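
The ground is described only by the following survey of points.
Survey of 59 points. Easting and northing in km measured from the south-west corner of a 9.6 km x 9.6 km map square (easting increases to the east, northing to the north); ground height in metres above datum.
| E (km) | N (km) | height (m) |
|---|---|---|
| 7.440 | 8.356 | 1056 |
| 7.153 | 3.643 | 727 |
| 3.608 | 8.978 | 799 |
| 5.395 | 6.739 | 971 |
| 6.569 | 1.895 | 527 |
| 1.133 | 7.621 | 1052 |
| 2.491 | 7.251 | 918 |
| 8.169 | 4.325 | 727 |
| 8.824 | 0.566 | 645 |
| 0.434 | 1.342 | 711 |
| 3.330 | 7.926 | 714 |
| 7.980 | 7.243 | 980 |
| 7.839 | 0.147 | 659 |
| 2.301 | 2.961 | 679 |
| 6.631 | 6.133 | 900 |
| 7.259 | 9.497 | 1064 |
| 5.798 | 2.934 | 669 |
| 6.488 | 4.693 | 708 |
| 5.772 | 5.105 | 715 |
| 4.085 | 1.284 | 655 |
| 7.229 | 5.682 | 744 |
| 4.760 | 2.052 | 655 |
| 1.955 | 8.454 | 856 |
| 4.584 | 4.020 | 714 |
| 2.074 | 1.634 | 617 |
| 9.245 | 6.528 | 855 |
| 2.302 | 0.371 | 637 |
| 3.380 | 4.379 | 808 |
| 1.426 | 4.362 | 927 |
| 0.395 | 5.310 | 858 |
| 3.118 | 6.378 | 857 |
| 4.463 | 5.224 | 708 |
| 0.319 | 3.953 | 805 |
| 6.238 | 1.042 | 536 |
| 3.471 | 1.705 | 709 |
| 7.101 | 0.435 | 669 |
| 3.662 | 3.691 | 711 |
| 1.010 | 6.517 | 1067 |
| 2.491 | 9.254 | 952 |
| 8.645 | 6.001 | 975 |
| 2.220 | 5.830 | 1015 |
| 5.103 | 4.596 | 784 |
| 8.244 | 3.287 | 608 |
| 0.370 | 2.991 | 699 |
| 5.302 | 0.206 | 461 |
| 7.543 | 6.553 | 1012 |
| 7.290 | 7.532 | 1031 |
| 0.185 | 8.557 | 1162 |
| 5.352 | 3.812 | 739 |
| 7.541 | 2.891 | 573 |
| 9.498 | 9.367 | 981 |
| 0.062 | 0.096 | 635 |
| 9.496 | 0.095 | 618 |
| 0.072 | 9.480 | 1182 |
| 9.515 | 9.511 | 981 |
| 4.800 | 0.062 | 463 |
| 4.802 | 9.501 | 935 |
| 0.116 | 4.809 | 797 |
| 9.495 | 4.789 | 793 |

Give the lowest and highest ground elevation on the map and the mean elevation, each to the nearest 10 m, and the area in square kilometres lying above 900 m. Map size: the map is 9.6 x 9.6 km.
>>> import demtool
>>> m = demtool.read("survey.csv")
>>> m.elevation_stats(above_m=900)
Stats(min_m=460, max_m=1190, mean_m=800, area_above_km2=29.2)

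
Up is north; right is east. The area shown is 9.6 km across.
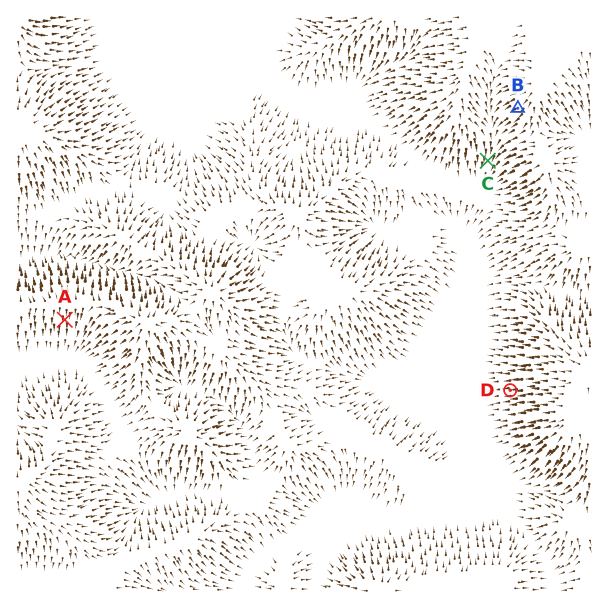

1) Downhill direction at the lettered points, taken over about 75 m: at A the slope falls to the S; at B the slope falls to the SW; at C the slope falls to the S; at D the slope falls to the W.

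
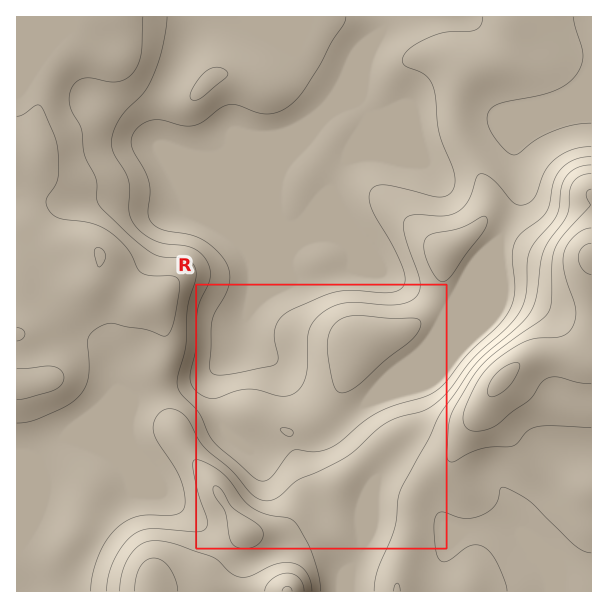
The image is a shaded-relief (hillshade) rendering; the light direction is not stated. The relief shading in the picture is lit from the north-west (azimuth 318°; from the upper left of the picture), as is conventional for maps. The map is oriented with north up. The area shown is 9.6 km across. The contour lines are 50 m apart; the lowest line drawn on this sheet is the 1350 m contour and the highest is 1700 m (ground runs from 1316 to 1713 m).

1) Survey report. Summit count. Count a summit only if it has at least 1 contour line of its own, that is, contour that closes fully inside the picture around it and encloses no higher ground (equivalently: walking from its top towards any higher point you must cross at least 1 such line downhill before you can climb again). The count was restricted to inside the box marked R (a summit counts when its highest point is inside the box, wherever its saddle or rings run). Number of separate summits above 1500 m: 1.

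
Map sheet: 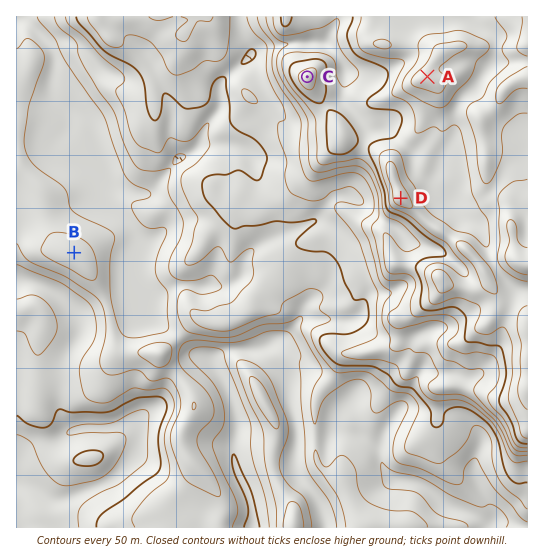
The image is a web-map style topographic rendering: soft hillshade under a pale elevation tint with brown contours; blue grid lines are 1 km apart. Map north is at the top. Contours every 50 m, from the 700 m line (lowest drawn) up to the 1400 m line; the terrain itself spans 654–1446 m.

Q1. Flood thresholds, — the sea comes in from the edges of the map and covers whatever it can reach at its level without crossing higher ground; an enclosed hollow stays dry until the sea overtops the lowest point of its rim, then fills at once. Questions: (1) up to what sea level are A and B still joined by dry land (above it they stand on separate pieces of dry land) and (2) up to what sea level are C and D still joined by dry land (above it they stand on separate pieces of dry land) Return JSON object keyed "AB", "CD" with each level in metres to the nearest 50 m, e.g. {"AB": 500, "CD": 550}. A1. {"AB": 850, "CD": 1250}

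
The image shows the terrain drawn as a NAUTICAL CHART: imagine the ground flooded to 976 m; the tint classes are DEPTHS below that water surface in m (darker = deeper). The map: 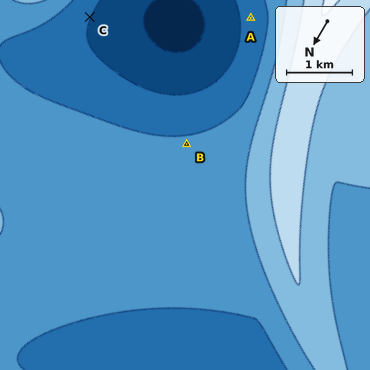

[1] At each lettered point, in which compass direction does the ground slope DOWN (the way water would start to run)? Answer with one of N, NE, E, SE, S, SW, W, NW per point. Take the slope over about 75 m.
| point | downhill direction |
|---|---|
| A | NE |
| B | SE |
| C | W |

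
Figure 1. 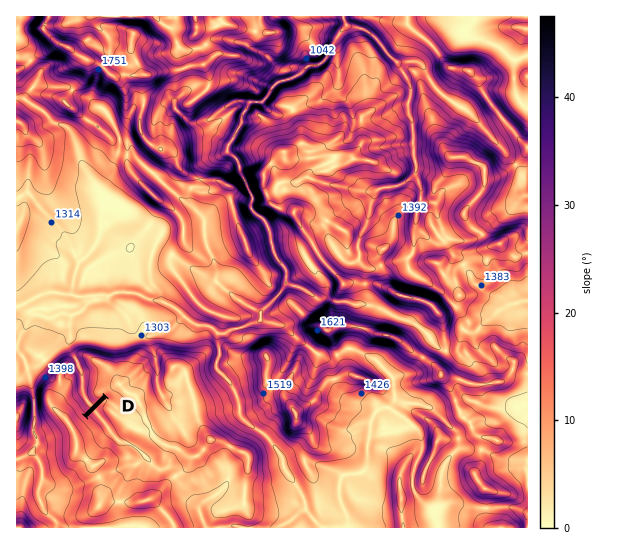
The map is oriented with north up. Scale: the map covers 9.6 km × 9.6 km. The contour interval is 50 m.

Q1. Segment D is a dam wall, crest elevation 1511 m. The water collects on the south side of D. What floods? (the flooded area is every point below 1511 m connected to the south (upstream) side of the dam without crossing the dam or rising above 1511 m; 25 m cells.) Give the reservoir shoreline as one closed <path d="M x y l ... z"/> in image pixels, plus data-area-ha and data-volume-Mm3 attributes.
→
<path d="M107 397l0 1-1 1-1 0 0 1-1 1-1 0 0 1-1 1-1 0 0 1-1 1-1 0 0 1-1 1-1 0 0 1-1 1-1 0 0 1-1 1-1 0 0 1-1 1-1 0 0 1-1 1-1 0 0 1-1 1 1 0 0 1 1 1 1 0 0 1 1 1 1 0 0 1 1 1 1 0 0 1 1 1 1 0 0 1 1 1 1 0 0 1 1 1 0 1 1 1 0 2 0 1 1 1 1 0 0 2 1 1 1 1 1 0 1 0 1 0 1 1 1 0 1 1 1 1 1 1 1 1 1 1 1 1 1 1 1 1 1 0 1 1 1 0 1 0 1 0 2 0 1 0 1 0 2 0 1 0 1 1 0 1 2 0 1 1 1 1 0 1 0 1 1 0 1 1 0 1 0 1 0 1 0 2-1 1 0 1 0 2 1 0 1 0 1 0 2 0 1 0 1 0 2 0 0 1 1 1 1 0 0 1 1 1 1 0 0 1 1 1 1 0 2 0 1 0 1 0 2 0 1 0 1 0 1-1 0-1-1-1 0-1 0-1-1-1-1 0 0-2-1-1 0-1 0-2-1 0 0-1 0-1-1-1-1-1-1-1-1-1-1-1-1-1-2 0 0-1-1-1-1 0 0-1-1-1-1 0-1 0-1-1 0-1-1 0-1-1-1 0-1-1-1-1-1-1-1 0-1 0-1 0-1-1 0-1-1 0-1 0-1-1-1-1-1 0-1 0-1 0-1-1-1 0-1-1-1-1-1-1 0-2-1 0-1-1 0-1 0-1-1-1 0-1-1-1 0-2-1 0-1-1 0-1-1 0-1-1 0-1 0-1-1-1-1 0 0-1-1-1-1 0 0-1 0-1-1-1-1-1 0-1 0-1 0-2 1 0 1-1 0-1 1 0 1-1 1 0 1-1 0-1 0-1-1-1-1-1-1-1-1-1z" data-area-ha="43" data-volume-Mm3="6.20"/>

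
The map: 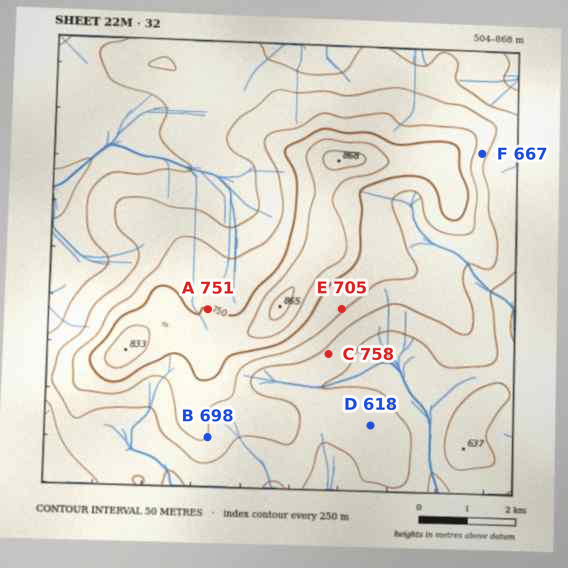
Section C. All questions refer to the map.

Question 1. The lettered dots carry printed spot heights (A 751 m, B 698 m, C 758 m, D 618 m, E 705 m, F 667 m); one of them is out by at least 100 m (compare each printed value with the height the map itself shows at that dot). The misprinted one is C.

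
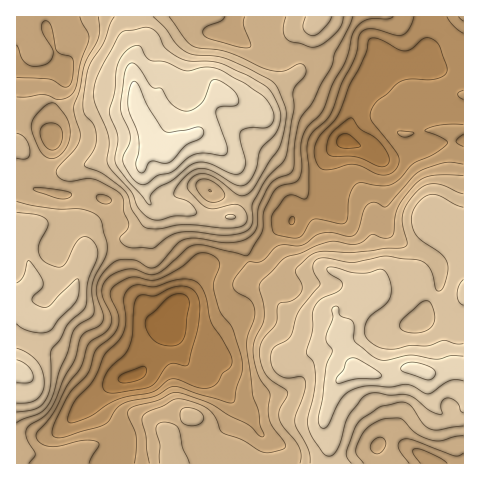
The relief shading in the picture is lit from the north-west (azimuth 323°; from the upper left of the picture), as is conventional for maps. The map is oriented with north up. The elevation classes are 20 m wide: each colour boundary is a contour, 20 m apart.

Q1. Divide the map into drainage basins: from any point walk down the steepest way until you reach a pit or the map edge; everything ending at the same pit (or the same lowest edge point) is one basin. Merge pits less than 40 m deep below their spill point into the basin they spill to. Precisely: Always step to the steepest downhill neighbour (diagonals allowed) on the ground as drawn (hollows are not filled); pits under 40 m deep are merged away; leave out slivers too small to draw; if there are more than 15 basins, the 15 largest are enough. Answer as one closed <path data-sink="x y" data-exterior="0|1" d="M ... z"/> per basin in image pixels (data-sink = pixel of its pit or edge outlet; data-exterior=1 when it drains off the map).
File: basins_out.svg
<path data-sink="168 327" data-exterior="0" d="M314 16l-187 1 0 15 7 14-1 30 2 22 3 13 12 25 0 9-8 15-1 8 6 29 6 10 0 4-9 17-10 10-29 1-13 7-5 8-3-31-11-4-35 6-10 7-4 9-8 0 1 223 315 0-2-20-6-16 1-14 12-31 5-5 16-8 18 5 12 0 16-7 16 2 8 5 1 20 3 9 8 9 13 1 11-7 0-158-20-15-4 10-23 32-60 14-1-5-10-9-25-8-9 4-21 2-14 13 0 8-5-7-10-5-9-9-15-52-5-6 8-23-2-20-6-11-16-16-20-13 12-27 11-12 2-1 12 8 18 7 20-20 22-13 9-12 8-25z"/><path data-sink="346 141" data-exterior="0" d="M463 16l-148 0-5 26-7 21-10 13-21 12-20 20-18-7-12-8-11 10-14 30 20 13 16 16 6 11 2 20-8 23 5 6 15 52 9 9 10 5 5 7 0-8 14-13 21-2 9-4 25 8 10 9 1 5 60-14 23-32 4-10 20 14z"/><path data-sink="52 137" data-exterior="0" d="M126 16l-110 1 1 223 7 1 4-9 10-7 29-6 11 1 6 3 3 31 5-8 13-7 29-1 10-10 7-13 2-8-6-10-6-29 1-8 8-15 0-9-12-25-3-13-2-22 1-30-7-14z"/><path data-sink="434 463" data-exterior="1" d="M416 368l-12 0-16 7-12 0-18-5-16 8-5 5-13 36 0 9 6 16 0 11 3 9 131-1 0-54-11 5-13-1-8-9-3-9-1-20z"/>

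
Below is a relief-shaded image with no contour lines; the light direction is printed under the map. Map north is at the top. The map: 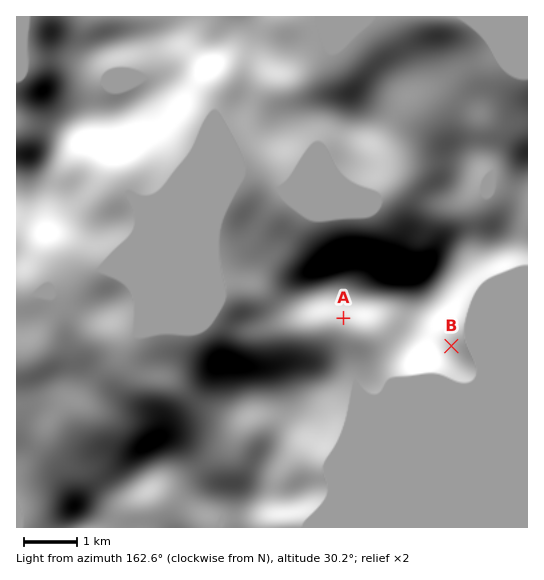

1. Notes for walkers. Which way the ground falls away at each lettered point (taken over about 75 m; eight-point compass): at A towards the SW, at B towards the E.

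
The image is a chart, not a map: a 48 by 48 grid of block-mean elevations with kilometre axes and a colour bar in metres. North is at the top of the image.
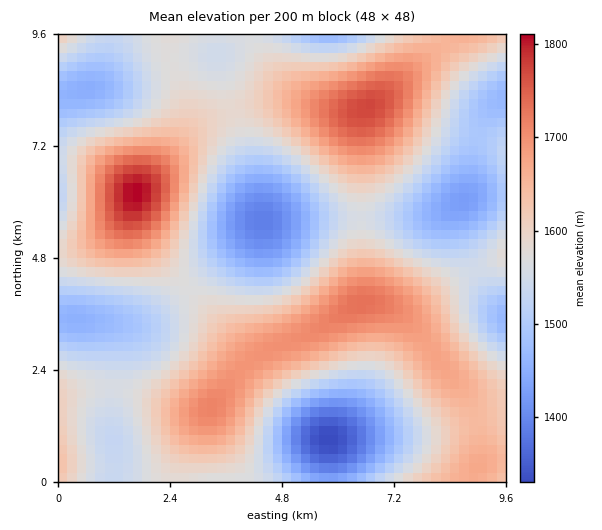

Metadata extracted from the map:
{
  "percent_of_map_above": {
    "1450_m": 93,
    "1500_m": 80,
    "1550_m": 64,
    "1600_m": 40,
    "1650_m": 24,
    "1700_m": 9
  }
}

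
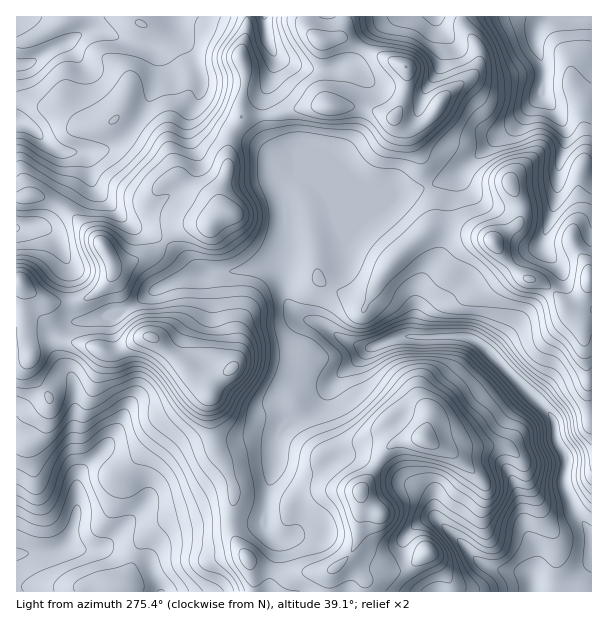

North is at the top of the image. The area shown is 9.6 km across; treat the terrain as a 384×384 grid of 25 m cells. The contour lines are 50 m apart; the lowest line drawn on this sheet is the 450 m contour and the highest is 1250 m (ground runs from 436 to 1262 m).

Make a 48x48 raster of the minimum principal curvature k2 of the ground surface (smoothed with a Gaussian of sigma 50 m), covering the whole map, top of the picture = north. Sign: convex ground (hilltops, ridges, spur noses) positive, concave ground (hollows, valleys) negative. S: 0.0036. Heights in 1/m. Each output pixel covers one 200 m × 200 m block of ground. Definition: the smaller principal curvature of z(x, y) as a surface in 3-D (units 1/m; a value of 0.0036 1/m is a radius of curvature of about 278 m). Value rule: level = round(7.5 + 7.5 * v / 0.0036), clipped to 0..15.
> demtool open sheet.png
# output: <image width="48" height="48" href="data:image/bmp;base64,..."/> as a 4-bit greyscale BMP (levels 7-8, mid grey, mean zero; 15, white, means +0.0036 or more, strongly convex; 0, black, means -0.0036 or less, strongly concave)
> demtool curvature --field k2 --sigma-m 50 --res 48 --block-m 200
<image width="48" height="48" href="data:image/bmp;base64,Qk32BAAAAAAAAHYAAAAoAAAAMAAAADAAAAABAAQAAAAAAIAEAAATCwAAEwsAABAAAAAAAAAAAAAAABEREQAiIiIAMzMzAERERABVVVUAZmZmAHd3dwCIiIgAmZmZAKqqqgC7u7sAzMzMAN3d3QDu7u4A////AHd3iHiJhVZmZVd2h3d2iYdVVoeId1aIeHd3iIh4dGd4ZXhmd3iXZ3d3ZWZkRVZ2Z2Zmd3ZnZWeJZplmd3eHd3dXl2QCVWZ3ZmVEVUVndmd3Z4llZlVmd2VJyVBIhmZ4dXd2V3Znd2Z3d2ZFZmZVdlMWhAOIdVd4dXeHRohmd3d2d2ZXh3ZWdociMEeHZVd3ZGd3RHd2Z3d3d3dXh3ZXh7llJId2ZFd2NGiHVHeHZnd3eIhWh3ZnhndWRoZ4c1d0JniHRHiIdnd3Z4hVd3douFRWVWaKcXdhOHiHRImIdmd3d3hlZ3Znh1RVRGeJQodgSXd3VFh3Zmd4h3dmZ3ZUVVVVVndlFplwN4h2V0VmZ3d4h4dmZ4h2ZoZXh4h1V4hQJYd3R2Rmd3d3dnd2Zoh3dndpl3iGeHUgZmZ3R3VGiHZVVWd2Zmd3eHZod3h2aKgBineIR3dFiGVmZVV3dmZlZ4dWeHdnZ5UDZ2eZRohTZkaKqGRneHZ2Rnd3mYZndlAWZmV4Rnd0VViIlmVGd3ZnZWeIeGVnhQFoh4VWVWZmRXh3dodFd3ZGdmeIdmeIYBdmeZhlRWeGRniHeKlUZ3djRniJh3h2AHhlZolkRomFVmd3d6lkZ4iXQ2iIh4lgB4hliHdWZ5hGiGZ3d3h0Z4hzEAJDNEMAZ4dleXdmZWZIqoZmZndlZ3UCVjAAAAAmZmZ3eHdmVEQ1iHdmZ3ZmZTJYqXdWd3ZndlaIiGZ3Z1VBRmd3d3iGVWZ3mHhliIh3dlV4dnd3Z3d1I1Z3d4h1V4d3d4dmd3h3ZVRYVadlVWeHUzRWd3d1Z4h2d3dmeHd2Z6dUSbhVQ0eXZ2VVREVmZ4h2Z3dmeHdVZ5ljWnVWRFaGeIdkRFVnd3h3Z4h2Z3ZWZVU0V1VlNZl1d3VGh2Znd3d3Znh3ZmVphURHdlZlV6plVmZpl3ZWd3d3dmd3dmZ7hWM5hTRVZXdDV3d5h4hVd3d3d2Z4h2ZnV5UYhmVWZmUmh3d4iKlVd3d3d3Znh3dlRocViJh3d2NYh2d3iIdVd4d3d3dmd3dUVnc0Z4mHdkV4iHZnhlVWd3d3d3d2Z3ZWmHdEZnd2dld3iIhmZ2VXd3d3d2ZnZmZXqXdDdod2Zmdnd4l1aZVXd3d3ZmZnh2RGmYdCiYdTNFVWd4hleHVXd3d3ZmZlZ3cyZ3hxeYQldmZVZ4dXdlVmZlVWZniYVGh0M2iCVzJoiIh1V3ZWd2dmVERVVoh3dVZVVEdyVkd3d3iHVnZFd5hndniHVYp1eGZoVEZDdneId3eIZndkZ4dXd3mXZmdzeXVphTU2d3d4h3d4dnd1V3ZWd4iGZmZjSXZnh1NYeHZ4h3d4dnd1VmdVd4dmdlVlBneHd3NIh0V4hmd4hnd0VnhUZURWZWi5M2eIZ4RHd1M2ZYh4dnd0aahTRFZVZnioRWV4ZmNoiIhTR4dlVmdlV5gyZ5l3ZWdlRlZ4ZlN4iHd3VERXd3d2VWcTeIh5ZERVZWeHVmR3eGd4h2eIiHZ3ZmcFmGZndVZWZYZVVmVVVQ=="/>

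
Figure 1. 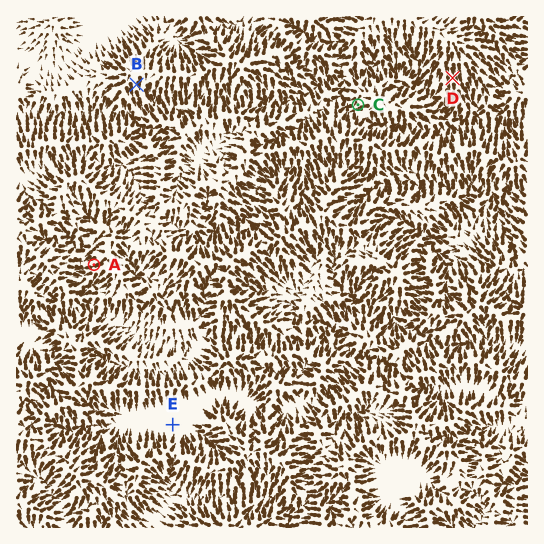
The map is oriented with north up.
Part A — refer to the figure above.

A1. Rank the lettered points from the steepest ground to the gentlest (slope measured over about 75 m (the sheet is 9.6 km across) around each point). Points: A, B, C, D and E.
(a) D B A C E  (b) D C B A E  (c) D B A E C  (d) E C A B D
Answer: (a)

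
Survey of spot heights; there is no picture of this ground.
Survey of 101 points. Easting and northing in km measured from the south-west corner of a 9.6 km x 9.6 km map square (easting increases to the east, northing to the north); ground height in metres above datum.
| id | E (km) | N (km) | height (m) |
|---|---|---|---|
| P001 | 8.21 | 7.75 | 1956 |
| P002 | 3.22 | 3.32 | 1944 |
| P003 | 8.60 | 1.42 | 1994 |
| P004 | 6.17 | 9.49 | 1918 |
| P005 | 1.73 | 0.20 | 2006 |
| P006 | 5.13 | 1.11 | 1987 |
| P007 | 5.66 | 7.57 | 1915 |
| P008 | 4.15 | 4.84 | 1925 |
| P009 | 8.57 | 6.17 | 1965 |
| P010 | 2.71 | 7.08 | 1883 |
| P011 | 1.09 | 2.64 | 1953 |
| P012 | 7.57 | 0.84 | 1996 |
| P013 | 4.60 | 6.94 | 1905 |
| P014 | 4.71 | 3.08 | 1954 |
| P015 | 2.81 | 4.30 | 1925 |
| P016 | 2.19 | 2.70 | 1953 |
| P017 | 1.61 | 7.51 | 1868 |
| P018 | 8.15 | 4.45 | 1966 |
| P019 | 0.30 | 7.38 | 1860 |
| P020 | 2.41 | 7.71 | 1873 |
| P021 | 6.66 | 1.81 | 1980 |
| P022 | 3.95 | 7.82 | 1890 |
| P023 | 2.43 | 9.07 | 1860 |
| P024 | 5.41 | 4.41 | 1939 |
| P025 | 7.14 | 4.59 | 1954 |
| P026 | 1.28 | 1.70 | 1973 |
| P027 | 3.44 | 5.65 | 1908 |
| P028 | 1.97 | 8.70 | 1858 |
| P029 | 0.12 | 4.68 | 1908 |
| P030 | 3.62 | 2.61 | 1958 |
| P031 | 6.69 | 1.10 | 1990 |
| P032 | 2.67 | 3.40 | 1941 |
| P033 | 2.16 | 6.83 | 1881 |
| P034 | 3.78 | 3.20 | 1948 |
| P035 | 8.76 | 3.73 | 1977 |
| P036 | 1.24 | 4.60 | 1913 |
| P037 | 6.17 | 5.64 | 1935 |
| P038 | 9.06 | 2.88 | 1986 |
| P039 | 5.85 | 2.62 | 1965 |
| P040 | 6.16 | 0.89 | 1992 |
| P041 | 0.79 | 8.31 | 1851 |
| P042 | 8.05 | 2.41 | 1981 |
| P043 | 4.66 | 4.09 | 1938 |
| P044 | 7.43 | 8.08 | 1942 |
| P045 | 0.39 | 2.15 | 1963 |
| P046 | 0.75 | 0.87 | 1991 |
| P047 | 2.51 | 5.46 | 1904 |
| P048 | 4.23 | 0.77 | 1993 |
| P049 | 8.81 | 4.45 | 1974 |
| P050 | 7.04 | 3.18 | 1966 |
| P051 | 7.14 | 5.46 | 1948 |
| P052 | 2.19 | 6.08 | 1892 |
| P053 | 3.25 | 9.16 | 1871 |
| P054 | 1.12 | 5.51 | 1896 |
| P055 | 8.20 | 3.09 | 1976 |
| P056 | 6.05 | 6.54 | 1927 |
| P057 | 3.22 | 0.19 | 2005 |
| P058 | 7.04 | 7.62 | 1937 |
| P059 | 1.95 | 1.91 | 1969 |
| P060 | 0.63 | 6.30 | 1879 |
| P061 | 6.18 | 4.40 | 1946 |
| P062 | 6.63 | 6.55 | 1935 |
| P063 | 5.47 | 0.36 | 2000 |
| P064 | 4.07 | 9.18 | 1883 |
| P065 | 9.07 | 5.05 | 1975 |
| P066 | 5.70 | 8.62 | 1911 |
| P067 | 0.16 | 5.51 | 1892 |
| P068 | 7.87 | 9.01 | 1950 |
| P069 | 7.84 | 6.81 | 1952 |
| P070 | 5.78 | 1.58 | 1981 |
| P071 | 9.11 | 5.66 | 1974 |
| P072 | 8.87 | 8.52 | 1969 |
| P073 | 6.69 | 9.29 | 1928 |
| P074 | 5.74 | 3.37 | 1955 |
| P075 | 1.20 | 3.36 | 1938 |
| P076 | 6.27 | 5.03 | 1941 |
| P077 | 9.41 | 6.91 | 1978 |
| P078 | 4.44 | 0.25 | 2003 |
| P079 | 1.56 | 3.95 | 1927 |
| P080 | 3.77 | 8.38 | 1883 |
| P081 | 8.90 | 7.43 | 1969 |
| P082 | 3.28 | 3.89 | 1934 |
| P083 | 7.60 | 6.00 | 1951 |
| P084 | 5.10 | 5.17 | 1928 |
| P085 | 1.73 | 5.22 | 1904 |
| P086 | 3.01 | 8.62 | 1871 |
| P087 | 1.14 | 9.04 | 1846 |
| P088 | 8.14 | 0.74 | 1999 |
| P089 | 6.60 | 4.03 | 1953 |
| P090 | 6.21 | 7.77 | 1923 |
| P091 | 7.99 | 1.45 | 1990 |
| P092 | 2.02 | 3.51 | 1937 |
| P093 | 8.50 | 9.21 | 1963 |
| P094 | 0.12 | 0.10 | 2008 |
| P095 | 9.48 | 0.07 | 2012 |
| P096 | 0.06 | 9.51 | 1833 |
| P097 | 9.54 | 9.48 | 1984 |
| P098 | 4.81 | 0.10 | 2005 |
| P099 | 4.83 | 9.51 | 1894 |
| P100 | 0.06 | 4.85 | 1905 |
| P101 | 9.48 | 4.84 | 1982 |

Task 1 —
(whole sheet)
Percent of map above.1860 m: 96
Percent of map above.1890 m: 85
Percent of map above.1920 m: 69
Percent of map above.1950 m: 48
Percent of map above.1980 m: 20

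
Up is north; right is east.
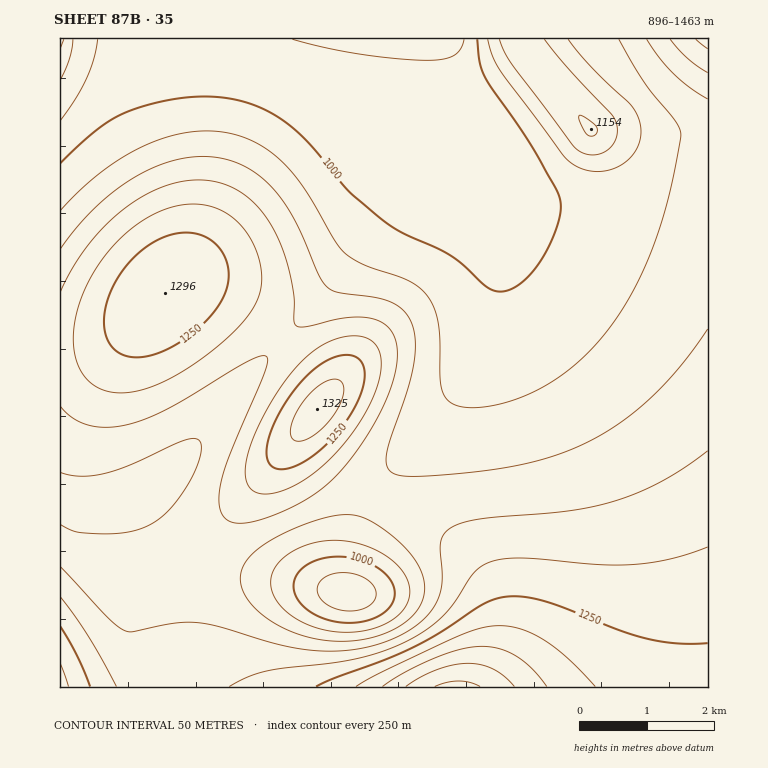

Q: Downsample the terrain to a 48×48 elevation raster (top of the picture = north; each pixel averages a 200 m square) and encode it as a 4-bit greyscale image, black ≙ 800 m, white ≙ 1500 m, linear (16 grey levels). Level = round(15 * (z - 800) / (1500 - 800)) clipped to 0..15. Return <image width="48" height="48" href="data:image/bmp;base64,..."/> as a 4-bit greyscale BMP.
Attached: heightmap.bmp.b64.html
<image width="48" height="48" href="data:image/bmp;base64,Qk32BAAAAAAAAHYAAAAoAAAAMAAAADAAAAABAAQAAAAAAIAEAAATCwAAEwsAABAAAAAAAAAAAAAAABEREQAiIiIAMzMzAERERABVVVUAZmZmAHd3dwCIiIgAmZmZAKqqqgC7u7sAzMzMAN3d3QDu7u4A////ALqZiIiIiImZmZqqu8zd7u7dzLu7qqqqqqqZiIiIiIiImZmZqrvM3d3czLu6qqqqqqmYiIiIiIiIiIiIiZq7zMzMu7uqqqqqqqmIiIiIiIiHd3Zmd4iau7u7u7qqqqqqqpmId3iIiHd3ZlVVVWeJmqu7uqqqqqmZmZiHd3d3d3d2ZURDRFZ4maqqqqqqmZmZmYh3d3d3d3dmVEMzM0VniZqqqqmZmZmZmYd3d3d3d3ZlVEMzM0VniJmZmZmZmZmZmXd3d3d3d3ZmVEMzRFVniJmZmZmZmZmZmXd3d3d3d3dmVVRERVZ3iIiZmZmIiImZmXd3d3d3d3d2ZlVVVmZ3iIiIiIiIiIiIiWZmZmd3d3d3dmZmZmd3eIiIiIiIiIiIiGZmZmZ3d4iHd3ZmZ3d3d3iIiIiIiIiIiGZmZmZnd4iIiHd3d3d3d3d3d3d3iIiIiGZmZmZnd4iZmId3d3d3d3d3d3d3d3iIiGZmZmZmd4iZmYh3d2ZmZ3d3d3d3d3d4iHd3dmZmd4iaqpmHd2ZmZmZmZ3d3d3d3eHd3d3ZmZ3iaqqmYd2ZmZmZmZmZ3d3d3d3d3d3d2Z3iaq7qZh2ZmZmZmZmZmd3d3d3eIh3d3d3eJq7uph3ZmZmZmZmZmZnd3d4iIiIh3d3eJq7u6mHZmVVVVZmZmZmd3d4iIiIiId3eImru6mHZmVVVVVWZmZmZ3d4iZmZmIh3d4mau6qYdmVVVVVVVmZmZnd4mZmZmZiId4iZqqqYdmVVVVVVVWZmZmd4mZqqqZmIiIiJmqmYdmVVVVVVVVZmZmZ4maqqqpmYiIiIiZmIdmVVVVVVVVVmZmZomaqqqqqZiIiIiIiHdmVVVVVVVVVWZmZomaqqqqqpmIh3d3d3dmVVREVVVVVWZmZomaqru6qpmYh3d3d2ZlVURERVVVVVZmZoiZqqu6qqmYh3dmZmZVVURERFVVVVZmZniZqqq6qqmYh3ZmZlVVVEREREVVVVVmZniJmqqqqqmYh3ZlVVVVREREREVVVVVmZneImaqqqpmYd2ZVVVVERERERERVVVVWZmd4iZqqqZmId2ZVVURERERERERVVVVWZmZ3iJmZmZiHdmVVVERERERERERFVVVVZlZneIiZmYiHdmVURERERERERERFVVVVZlVmd4iIiIh3ZlVURERERERERERVVVVVZlVWZ3d3h3d2ZVVEREREREREREVVVVVVZkVVZmd3d3ZmVVRERERERERERFVWZVVVVkRVVWZmZmZlVURERERERERERFZnZlVVVkRFVVVmZmVVVERERERERERERVZ3dmVVVkRERVVVVVVVREREREREREREVWd4dmVVVjREREVVVVVEREREREM0REREVnd3dlVVZjNEREREREREREREQzM0RERFZnd3ZVVWZiNEREREREREREREMzM0RERVZ3d2VVVmZyM0REREREREREQzMzMzNERWd3dlVVZndyM0RERERERERDMzMzMzM0Vnd3ZlVVZniCI0RERERERDMzMzMzMzM0Vnd2ZVVWZ3iQ=="/>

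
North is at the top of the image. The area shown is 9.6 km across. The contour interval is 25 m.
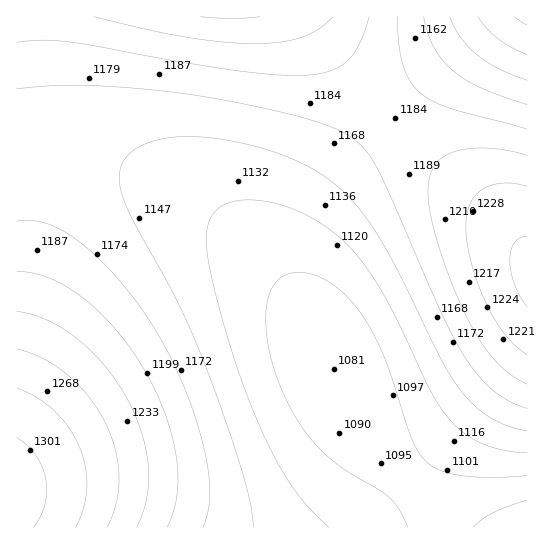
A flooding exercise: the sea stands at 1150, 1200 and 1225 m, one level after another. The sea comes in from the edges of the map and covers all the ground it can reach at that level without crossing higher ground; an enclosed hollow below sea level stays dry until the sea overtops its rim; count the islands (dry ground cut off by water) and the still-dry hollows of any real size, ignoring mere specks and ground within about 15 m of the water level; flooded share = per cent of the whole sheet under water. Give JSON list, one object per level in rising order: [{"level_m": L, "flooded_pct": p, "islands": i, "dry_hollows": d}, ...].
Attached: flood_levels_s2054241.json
[{"level_m": 1150, "flooded_pct": 38, "islands": 0, "dry_hollows": 0}, {"level_m": 1200, "flooded_pct": 75, "islands": 0, "dry_hollows": 0}, {"level_m": 1225, "flooded_pct": 87, "islands": 0, "dry_hollows": 0}]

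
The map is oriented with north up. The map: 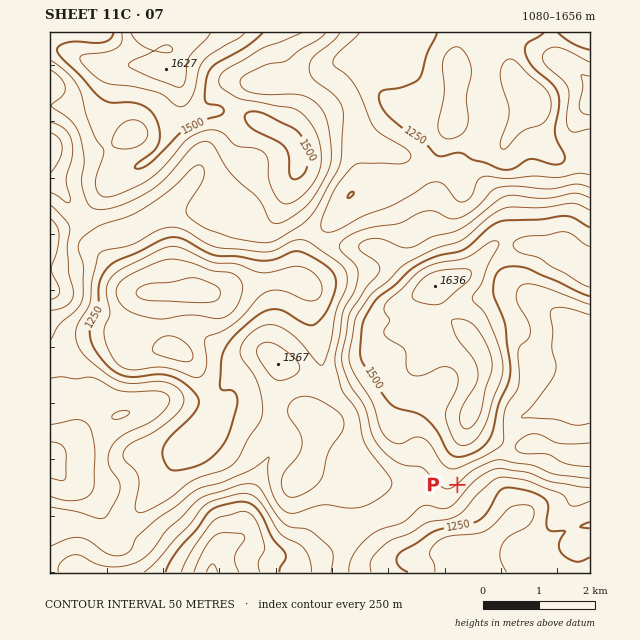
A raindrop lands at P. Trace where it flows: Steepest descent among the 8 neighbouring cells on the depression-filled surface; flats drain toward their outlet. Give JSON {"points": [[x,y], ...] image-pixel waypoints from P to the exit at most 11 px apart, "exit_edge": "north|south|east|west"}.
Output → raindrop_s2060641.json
{"points": [[457, 485], [469, 496], [480, 507], [491, 519], [502, 528], [493, 540], [481, 550], [473, 558], [473, 569], [474, 572]], "exit_edge": "south"}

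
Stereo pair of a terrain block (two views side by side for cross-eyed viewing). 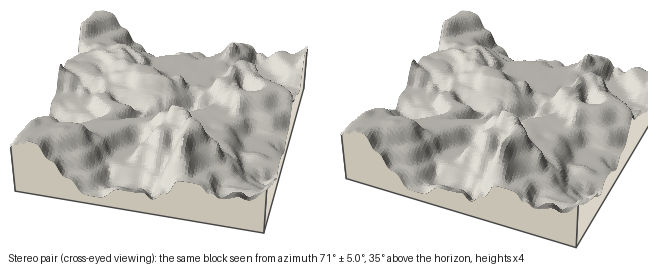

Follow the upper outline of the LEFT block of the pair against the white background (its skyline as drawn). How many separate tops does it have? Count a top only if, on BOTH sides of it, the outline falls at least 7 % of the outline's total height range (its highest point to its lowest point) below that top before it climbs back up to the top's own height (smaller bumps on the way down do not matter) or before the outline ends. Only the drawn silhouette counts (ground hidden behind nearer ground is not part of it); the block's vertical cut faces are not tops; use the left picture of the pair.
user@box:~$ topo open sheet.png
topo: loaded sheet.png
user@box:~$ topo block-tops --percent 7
2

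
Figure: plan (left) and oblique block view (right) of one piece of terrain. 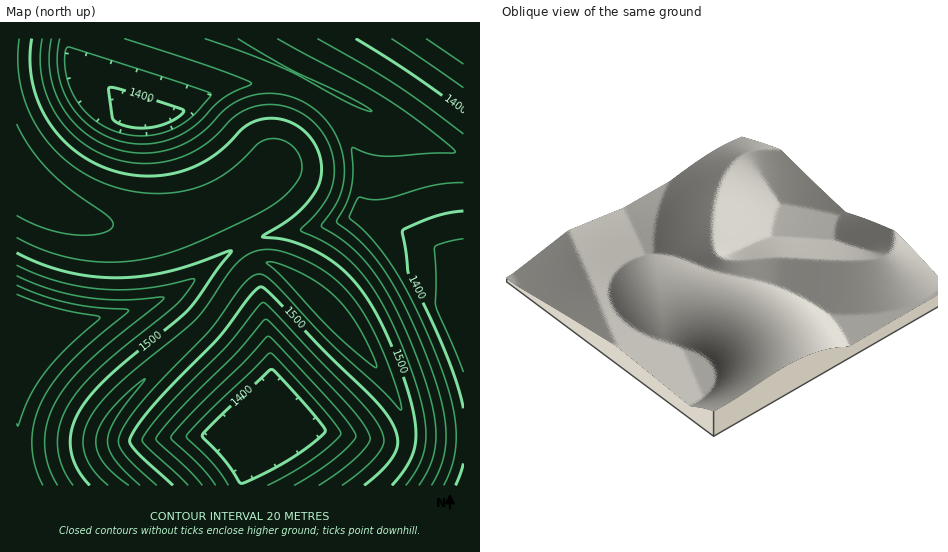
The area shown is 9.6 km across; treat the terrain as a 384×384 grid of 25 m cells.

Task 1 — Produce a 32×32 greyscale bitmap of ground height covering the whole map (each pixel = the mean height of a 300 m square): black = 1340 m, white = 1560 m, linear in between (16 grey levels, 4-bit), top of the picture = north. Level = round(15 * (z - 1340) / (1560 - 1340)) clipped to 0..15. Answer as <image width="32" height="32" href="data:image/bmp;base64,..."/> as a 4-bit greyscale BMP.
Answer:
<image width="32" height="32" href="data:image/bmp;base64,Qk12AgAAAAAAAHYAAAAoAAAAIAAAACAAAAABAAQAAAAAAAACAAATCwAAEwsAABAAAAAAAAAAAAAAABEREQAiIiIAMzMzAERERABVVVUAZmZmAHd3dwCIiIgAmZmZAKqqqgC7u7sAzMzMAN3d3QDu7u4A////AGeJrN7cupdlRFZ3iavLmGRnir3ty6mGVDNFVniau6h1Z5rN7LqXZUMzM0Vniau5dWeazeyphlRDMzM0VnmruXVnmr3tupdlQzMzNFaJrLl1Z4m83suodlQzNEVomry5dVZ5q83cuodlRERWeavMqGVVeJq83cuodlRFZ5q826hkVWeJq83cuodlVnmrzduXU1VWeJq83cuodmeave3KhkNVVWeJq83cuod4q97tuXZCVVVWZ4mrzcuYir3v3Kl1MlVVZmd4mrzbqave/tuYZCJmeIiZmIms3Lq87+3Kh1MiiJqqqqqqq83Lzu7cuXZDIpq7vMzLu7q83e7cy5hlQyK8zN3d3MzLu83cy6mHVEMizd3d3d3dzMu7u6qYdlRDM97u7u7d3d3MzLqph2VURDPu7u7t3d3d3czLuYZVVVRE7u7t3d3d3d3dzLqXZVVVVe7u3czMzMzd3dzLqGZmZlXu7cy7qru8zN3dy6hmZmZm7ty6qZmZq7zN3cuod3d3d+3LqYd3eJmrzMzLl3d3d3bcuodlRFZ4mrzLuod4iHdl3Kl1REREV4mruqmIiId2VcuXVERERFV4mZmIiIh2ZUTKlkRERVVWZ3eIiIh3ZVRDyoZFVVVmZnd3iIh3ZlRDMsqGVVZmZ3d4iIh3ZlVEMiHKhmZmd3eIiIh3ZlVEMyIR"/>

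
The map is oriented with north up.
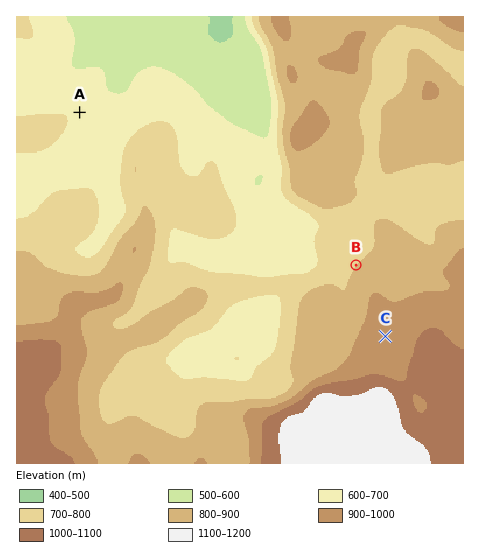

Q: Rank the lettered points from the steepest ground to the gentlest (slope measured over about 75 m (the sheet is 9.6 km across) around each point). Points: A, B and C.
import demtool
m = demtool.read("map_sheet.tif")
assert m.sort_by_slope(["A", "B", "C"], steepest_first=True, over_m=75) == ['B', 'A', 'C']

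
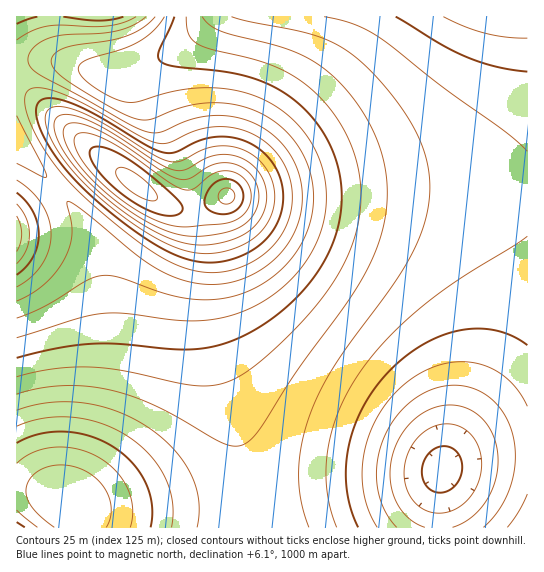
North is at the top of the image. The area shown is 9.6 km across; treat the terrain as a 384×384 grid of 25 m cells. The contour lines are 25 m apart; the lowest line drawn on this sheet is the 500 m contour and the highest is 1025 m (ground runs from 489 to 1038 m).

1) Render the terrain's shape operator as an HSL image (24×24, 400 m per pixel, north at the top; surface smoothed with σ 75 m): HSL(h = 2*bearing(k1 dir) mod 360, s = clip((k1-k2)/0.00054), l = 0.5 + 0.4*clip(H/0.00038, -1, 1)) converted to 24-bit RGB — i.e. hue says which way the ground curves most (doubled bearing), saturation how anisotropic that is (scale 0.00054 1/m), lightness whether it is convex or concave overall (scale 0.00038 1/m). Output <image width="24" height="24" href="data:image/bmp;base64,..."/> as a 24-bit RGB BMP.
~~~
<image width="24" height="24" href="data:image/bmp;base64,Qk32BgAAAAAAADYAAAAoAAAAGAAAABgAAAABABgAAAAAAMAGAAATCwAAEwsAAAAAAAAAAAAAiE0neTg/c01Zc1xgeGtlgHppiYZrj45ukZFwkJJzjpF1jI93iY53h492g5B0fJFwbpBrZYpyXoGAW2Z8bmB+h2Z9j2tykXNweVpIclNRb1xccWpkd3hofIFqgYpshpBuiZJxipJzi5F1ipB3io93io92ipFzh5JvfZBqaYVkXHVrVmJsYVxte2Zqi3NqkX5udmBdcWFjb2lobnNrb3xsc4VseIxtfZBvgpJyhZF0h5B2iY93i453jY92kZF0kpJwj5BrfoJnYWxhVF1jWWBkcXNliIZpkY1teWhxdWt1bnF1bnt3boJ1bolycY5vd5FxfZFzgZB1hY93iI14i414jox3kIp1kodxkH9shXJocWRqWFppV2lsYHlldIlnhJBtfm2Ac29/b3aAb4KEcIiBcIx8co93c5BzepB1f453g414hox5iot5jIh4joR2kH1zkXNui2pygGR+YFx5Wm97YIN3Z4xrdZBtfXCHcnGHcXqIcYSKcoyKc46EdY5+do55eY13fox4got4hYp5iYl5ioV5i4B4jXh1j3F3jm2AhWeKaWKHYHKHY4uKaY97bpBzfHSKc3SLc3yMc4SNdIuNdo2IeIyBeIt7e4t4f4p4gop4hIl4h4h5iIR5iH95inh5jHV/jnCJhGyOb2iOZnOOaIeObI+HcY59fHiJdnqLdX+NdYONd4eMeYmIe4iBfId6gIh4gol3g4l2g4h2hId4hoZ5hYB7hnp8iXiDinSLgXCNc26ObXWOboOOcI6NdIyEe4CFeIGJdoGLdoGLeYKJfIOFfYN+g4V6hoh2h4p0hYpzgolzgId1gIV4gYJ8gn1+hXqFg3eIfnSLdXKMcXeNcoCMdIiLdoqHdYh4dImHdISKdn+JeXuGf3uDg3p7h352ioRyjItvh41ugIxve4lyeYZ1eYN6fYGBfXuDfXmGe3aIdnWKdXmKdX+KdoSJeIiIZJRqao+Fb4aMc3qJeXaGhXaFiHN6jHJukH1ok45miJNne5Fqco1tcYl0dYZ9eISDeX6EeXmFeHeHd3iId3qId36IeIKHeoWGTqpxXJqUZ4GQbXKLe3CJim2Ij2Nwll9VnX9TnJ9ag5xgcphkaJNrbI55cYqCdIaHdn+Gd3uGd3mGeHqHeHuHeX6GeoCGe4KFPMm6TIuoXXCXaGaPgmSMkEtplzIxpWw2qbFOiahge6NhZKFgY5x2Z5SGbI6NcISKc36IdXuGd3qGeHqGeXyFen2Fe3+EfIGEQG7ZQVCyV1WbfVSPiShTiA0VrWspfcdhe7iWn515gq1oYLB2YKaTY5mbaIeSbX6NcXqJdHmHdnmGeHqFeXuFe32Ee3+EfICDmDjUckCthz6VewpDeAAayJ85jvDAjfH3dlDl1miSgdF/Z8O4X5qvYIGhZXiWa3WPb3SLc3aIdneGeHmFenuEe3yEfH6DfX+DtjqPni2ObQBBfQA3bN28x//zzP/6Rnb/bwL/7NT31tz1b3fOX2K0Xl+kZGSYamqQcG+LdHOId3aGeXiFenqEe3yEfH2DfX6DmzNccABHigBeh/Phyv/0zP/waMz4ZQSrUzyzot2P4YuSx2jGlV6xgF6ieGSXdmqQd2+LeHOIeXaGeniFe3qEe3uEfH2DfX6DgA5XkQCCg/Dpx//rxP/sfPPfhwh+eiR0YqJtncBmwYxltl98qV6ZmWGdiGaUgGyOfXCKe3SHe3eGe3mFe3qFfHuEfHyEfX2EeRKNXMHqzP/syv/tbuaweAY8bRNFYoRgaqRgmKxfrI1fp2Ben2B6l2WJkGqPh26MgXOIfnaHfHiGe3mFe3qFfHuFfHyFfXyFMqHdlv/Zlv+8rNY3bgEQbxQwfmtfZpNodZpjkZ1inYpimm9jlmZukWp8jW6EiXKIg3WHf3iGfHmFenqGenuGe3uHfHuHfXyGP/SfOPg5s6YVbhcFdSUke35dZYxnaJBmd5FpipFqkodrkXZrkG1vjW95inKAh3aFg3mFfnqFe3qGenyHenyIenuIe3qIfXuIUcUql5EdeUMZe1YyeIRJYo5NWZJSXZFdbI1pfopyiYR1i3h1jHR6i3V/ineDh3mGg3uFfXyFe36Gen6IeX6JeXyJeXmKfHmKj4tEgVw7glk6jHk1gZcsWZ4pOZ8yRJtVXJNwcIp9fYWFiHyIjHqLjnmNjXqNiXuLhH2Ifn2HfICHeoCJeH+KeHyKd3iLeniLhl5eiEpflTpAqm0yqL8pSskcGcA1KK9pRKGGYJWTc4SPe3mPhXmTi3mVjXqUjHuSiH6Ogn+KfYCJe4GJeICKdnyKdniKeXaL"/>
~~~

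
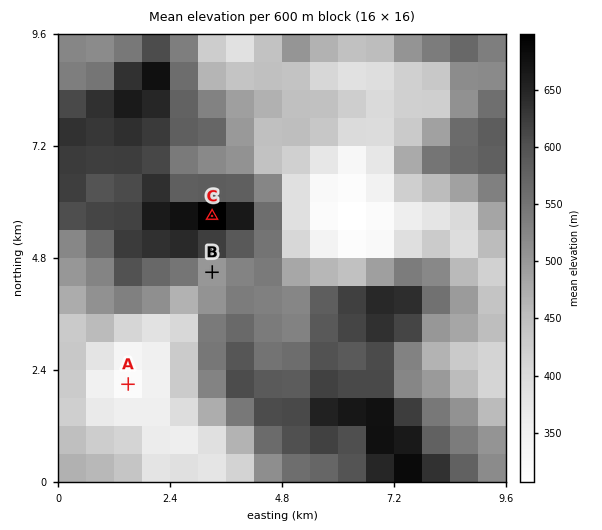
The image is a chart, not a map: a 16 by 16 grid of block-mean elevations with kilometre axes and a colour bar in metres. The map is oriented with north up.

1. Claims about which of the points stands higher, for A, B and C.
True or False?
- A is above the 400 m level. False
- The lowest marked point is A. True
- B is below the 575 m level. True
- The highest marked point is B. False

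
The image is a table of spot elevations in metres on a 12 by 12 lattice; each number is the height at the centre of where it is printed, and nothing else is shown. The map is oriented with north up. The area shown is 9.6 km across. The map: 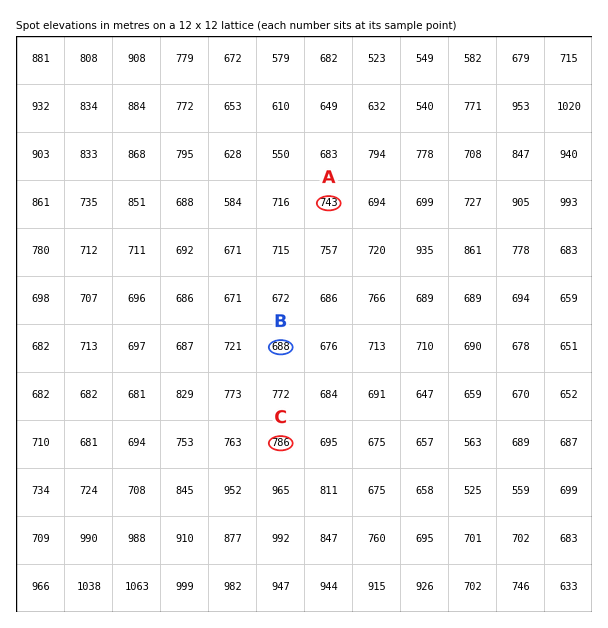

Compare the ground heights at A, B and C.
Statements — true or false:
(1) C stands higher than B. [true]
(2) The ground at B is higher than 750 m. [false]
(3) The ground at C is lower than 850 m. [true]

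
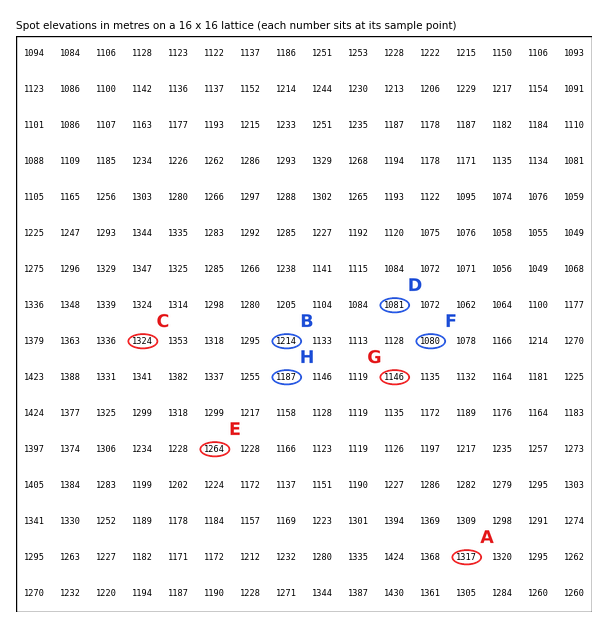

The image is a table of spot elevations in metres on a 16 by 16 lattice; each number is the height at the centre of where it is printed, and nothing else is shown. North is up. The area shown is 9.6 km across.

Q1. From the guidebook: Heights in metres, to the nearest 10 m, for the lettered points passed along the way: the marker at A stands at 1320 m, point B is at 1210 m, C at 1320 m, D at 1080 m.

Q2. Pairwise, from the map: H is below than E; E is above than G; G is above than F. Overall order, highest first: E H G F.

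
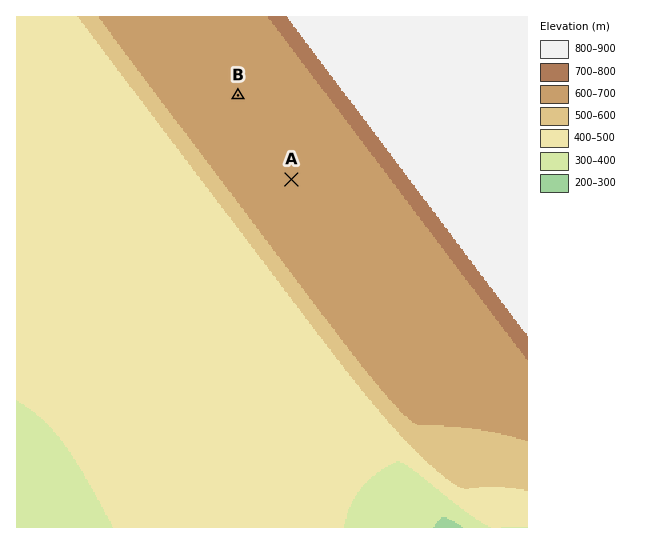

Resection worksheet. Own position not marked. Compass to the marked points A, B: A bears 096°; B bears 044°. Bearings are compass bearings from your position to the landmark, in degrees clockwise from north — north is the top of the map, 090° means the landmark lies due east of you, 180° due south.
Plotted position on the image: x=169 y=167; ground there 440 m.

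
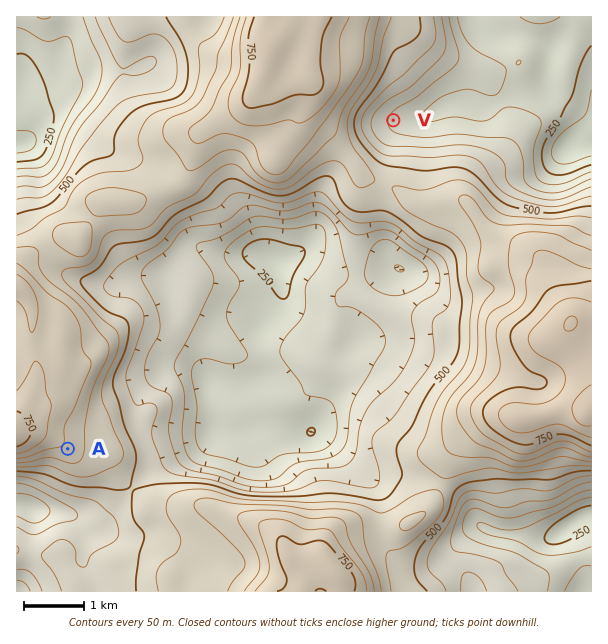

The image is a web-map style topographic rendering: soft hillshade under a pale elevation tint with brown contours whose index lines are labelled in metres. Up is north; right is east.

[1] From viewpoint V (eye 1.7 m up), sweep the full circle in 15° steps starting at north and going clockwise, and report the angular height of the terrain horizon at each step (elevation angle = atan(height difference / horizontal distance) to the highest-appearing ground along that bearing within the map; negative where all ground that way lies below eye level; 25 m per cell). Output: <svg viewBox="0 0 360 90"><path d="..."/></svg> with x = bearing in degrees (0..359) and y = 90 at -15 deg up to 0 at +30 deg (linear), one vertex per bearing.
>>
<svg viewBox="0 0 360 90"><path d="M0 40l15 4 15 6 15 8 15 3 15 2 15-2 15-4 15-8 15-6 15-2 15-3 15-1 15-2 15-2 15-2 15 0 15-1 15-2 15-3 15-2 15 1 15 3 15 9"/></svg>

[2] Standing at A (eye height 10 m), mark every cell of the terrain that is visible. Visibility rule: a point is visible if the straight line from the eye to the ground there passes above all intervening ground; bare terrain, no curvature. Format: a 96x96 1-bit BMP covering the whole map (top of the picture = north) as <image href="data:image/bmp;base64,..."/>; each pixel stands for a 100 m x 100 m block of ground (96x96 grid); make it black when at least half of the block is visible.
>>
<image width="96" height="96" href="data:image/bmp;base64,Qk2+BAAAAAAAAD4AAAAoAAAAYAAAAGAAAAABAAEAAAAAAIAEAAATCwAAEwsAAAIAAAAAAAAA////AAAAAAAH//////8AAAAAAAAH//////8AAAAAAAAH//////4AAAAAAAAH//////gAAAAAAAAP//////gwAAAAAAD///////hgAAAAAAD///////hgAAAAAAD///////hgAAAAAAD///////hgAAAAAAD///////gwAAAAAAD///////gwAAAAAAAB//////g4AMAAAAAAB/////x8AeAAAAAAA///////A/AAAAAAAf//////j/gAAAAAAP////////wAAAAAAP////////wAAAAAAP//x/////4AAAAAAf//5/////8AAAAAAcD/4H////8AAAAAH4AAAD////+AMAAAf4AAAB////+A8ABw/4AAAB//////8AB//4AAAA//////+AD//4AAAA//////+AD//wAAAA//////+AH//wAAAA//////8AEP/gAAAA//////8AIH/gAAAB//////8AID/gAAAD//////8AYD8AAAAH//////4AYA8AAAAP//////4A8AcAAAAP//////wB8AOAAAAP//////4D8APAAAAP//////4D8APAAAAf////////8AHgAAA/////////8ADwAAD/////////4AA4AAH/////////gAAMAAP/////////AAAAAAf////////+AAAAAAeP///////+AAAAAA+P///////+AAAAA/+P////////AAAAA/+P////////AAAAA///////////AAAAA///////////AAAAA///////////AAAAA/////+P////AAAAAf////4H///+AAAAAf/4//wD///8AAAAAf/g//wB///wAAAAAfAAf/wB///wAAAAAeAAf/wB///gAAAAAcAAf/wD///gAAAAAYAAf/wP///wAAAAAYAA//wf///gAAAAAMAB//4////AAAAAAP4H///////AAAAAAP////////8AAAAAAP///////+AAAAAAAf///////8AAAAAAA////////4AAAAAAB////////4AAAAAAB////////wAAAAAAD//////8fgAAAAAAD//////4HAAAAAAAD//////wAAAAAAAAAf////+AAAAAAAAAAP////wAAAAAAAAAAP////gAAAAAAAAAAf//n/gAAAAAAAAAA///H/AAAAAAAAAAA///D+AAAAAAAAAAA///m8AAAAAAAAAAA///+cAAAAAAAAAAA///+YAAAAAAAAAAAh//+AAAAAAAAAAAAAf//AAAAAAAAAAAAAf//wAAAAAAAAAAAAf//wAAAAAAAAAAAAP//wAAAAAAAAAAAAP//wAAAAAAAAAAAAH//gAAAAAAAAAAAAA+fAAAAAAAAAAAAAA8EAAAAAAAAAAAAAA8AAAAAAAAAAAAAAB8AAAAAAAAAAAAAAD8AAAAAAAAAAAAAAD8AAAAAAAAAAAAAAD8AAAAAAAAAAAAAAD4AAAAAAAAAAAAAAD4AAAAAAAAAAAAAABwAAAAAAAAAAAAAABwAAAAAAAAAAAAAABwAAAAAAAAA="/>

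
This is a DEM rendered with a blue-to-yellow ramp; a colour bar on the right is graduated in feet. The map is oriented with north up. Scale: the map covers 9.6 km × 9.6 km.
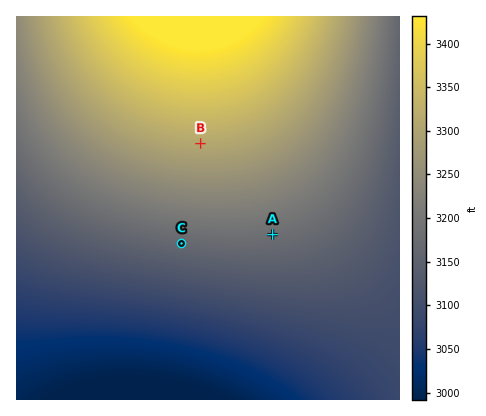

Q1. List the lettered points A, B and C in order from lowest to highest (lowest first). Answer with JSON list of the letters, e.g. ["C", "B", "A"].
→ ["C", "A", "B"]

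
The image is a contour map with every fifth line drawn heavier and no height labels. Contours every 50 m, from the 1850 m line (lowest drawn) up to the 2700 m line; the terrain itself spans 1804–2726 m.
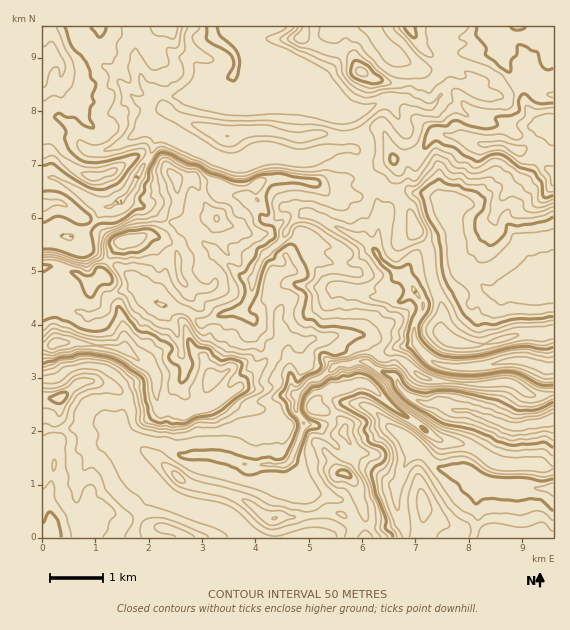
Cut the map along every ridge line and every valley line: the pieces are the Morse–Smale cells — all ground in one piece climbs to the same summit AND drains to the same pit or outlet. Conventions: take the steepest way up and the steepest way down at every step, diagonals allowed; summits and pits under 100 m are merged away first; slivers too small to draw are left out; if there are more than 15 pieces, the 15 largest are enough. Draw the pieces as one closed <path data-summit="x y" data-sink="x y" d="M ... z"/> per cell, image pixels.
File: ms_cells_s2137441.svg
<path data-summit="55 344" data-sink="551 420" d="M151 158l-4 1-16 30-9 10 18 7 8 0 23 16 14 3 55 50 12 4 1 8-3 10-9 13-22 5-14 7-8-1-12-11-21-4-9-4-18-17-9-11-11-8-28-16-9-1-9-9 0-3 19-10 15-20-14-6-12-10-24-13-13 1 0 200 15-1 10-8 13-4 17 0 18 8 8 9 6 12-10 24 0 17 2 5 18-3 16 5 10 0 16 12 36 0 27 10 41 0 8-9 10-28 0-7-8-12 2-16 12-12 11-3 17-13 30-3 17 11 9 2 6 12 10 10 17 7-11 19 22 16 30 6 32 20 55 2-1-73-21 1-23-13-37 3-44-6-11-5-18-16-20-1-8-9-4-11-3-2-29 0-7 3-19 1-4 3-6 0-16-7-5-12 3-19-11-11 0-9 6-9 13-4 1-3-4-12 12-13 1-10-15-11-20 12-15 0-12-7-17-5-3-5 20-8 8-7 12-5-1-12-12 4-12 0-17-7-15 1-7-5-17 0-12-13z"/><path data-summit="55 344" data-sink="547 368" d="M367 174l-8 4-12 1-15 8-9 0-11-5-28-4-17 1-10 5-1 14-39 19 3 5 17 5 12 7 19-1 13-11 6 1 12 10-1 10-12 13 4 12-1 3-13 4-6 9 0 9 11 11-3 11 3 18 18 9 36-7 29 0 3 2 4 11 8 9 20 1 18 16 11 5 44 6 37-3 23 13 21-1 0-27-6 2-24-8-16 0-34 6-21 0-19-5-11-10-8-13 0-14 9-17 0-4-20-29 8-9 19-3-1-14-11-14-7-20-11-20-17 20-4 1-4-29z"/><path data-summit="55 344" data-sink="213 36" d="M244 26l-93 0-16 2 0 29 6 20 2 7 14 9-8 11-4 17 3 5 11 5-10 26 15 8 12 13 17 0 7 5 15-1 17 7 19-2 12-6 10-3 31 3 13 2 6 4 9 0 15-8 17-4 2-3-4-5-4-14-5-4-4-1 1-5-3-19-4-11-11-4-25-23-19-13-11-2-3-7-17-13-12-2-10 5-4-3 8-8z"/><path data-summit="345 473" data-sink="551 420" d="M367 362l-30 3-17 13-11 3-12 12-2 16 8 12 0 7-10 28-8 9-41 0-27-10-36 0-16-12-10 0-16-5-18 3 1 7 7 11 40 39 16 8 27 5 13 6 23 21 117 0 0-25-11-32-9-8 9-18 0-6-11-16 2-8-9-8-23-10 14-16 21-4 8-4 12 2 21 20 26 17 11-18-17-7-10-10-6-12-9-2z"/><path data-summit="553 132" data-sink="553 280" d="M441 133l-7 0-14 21-26 6 4 9-1 19 2 7 24-2 24 11 8 35 2 22 11 14 17 14 6 2 48-2 8-7 6-1 1-109-17-14-13-7-12-2-5-4-26 0-20-8-8 0z"/><path data-summit="55 344" data-sink="553 488" d="M417 423l-4 2-7 11 9 11 0 4-9 12-9 22 0 22 10 31 147-1-1-70-17-2-37 0-32-20-30-6z"/><path data-summit="553 132" data-sink="213 36" d="M499 34l-2 2 0 12-4 3-8 3-26-1-10 7-8 13-12 10-9 2-11-3-2 16-19 1-24 11-21 3 4 11 3 19-1 5 4 1 5 4 4 14 5 6 26-14 27-5 15-21 26 4 20 8 22-2 9 6 9 1 18-17 11-2-13-10-12-17-3-13-19-30-5-17z"/><path data-summit="128 240" data-sink="551 420" d="M124 199l-12 7-8 1-15 20-18 10 3 7 6 5 17 5 8 7 12 5 11 8 9 11 18 17 9 4 21 4 15 12 5 0 18-8 16-3 6-4 6-14 1-14-12-4-55-50-14-3-23-16-8 0z"/><path data-summit="52 537" data-sink="551 420" d="M101 423l-29 6-30 0 1 109 89 0 6-19 8-16 13-14-30-30-7-11-3-12z"/><path data-summit="553 132" data-sink="551 420" d="M553 26l-180 0 0 3 10 18 10 10 14 7 2 17 11 4 7 0 6-4 12-13 4-8 10-7 26 1 8-3 4-3 0-15 2 2-1 9 5 17 19 30 3 13 12 17 13 10-11 2-18 18 16 7 12 12 4 1z"/><path data-summit="345 473" data-sink="553 488" d="M365 383l-9 0-13 6-14 1-16 17 23 10 9 8-2 8 11 16-1 10-8 14 9 8 11 32 1 24 39 1 1-5-9-26 0-22 9-22 9-12 0-4-9-10 9-14-19-13z"/><path data-summit="43 64" data-sink="213 36" d="M84 43l-9 12-12 7-12-7-9 8 0 53 18 2 15 11 6 15 6 6 14 1 14-4 20-12 11-11-1-3 4-17-9-2-9-7-14-19-22-19-6-10z"/><path data-summit="448 339" data-sink="553 280" d="M456 261l-26 3 3 17 9 24-1 27 3 5 15 6 25 2 35-11 26 0 9-2-1-51-6 1-8 7-48 2-23-16z"/><path data-summit="361 72" data-sink="213 36" d="M305 26l-60 0-6 17-8 8 4 3 10-5 12 2 16 12 4 8 11 2 19 13 25 23 9 4 23-3 19-9 24-4 1-15-17 1-24-8-8-4-5-12-7-6-19-3-23-11-3-3z"/><path data-summit="448 339" data-sink="547 368" d="M429 263l-18 3-8 9 20 29 0 4-9 17 0 14 3 6 11 13 11 7 13 2 35-1 20-5 22 1 18 7 7-2-1-34-34 1-35 11-25-2-15-6-3-5 1-27-9-24z"/>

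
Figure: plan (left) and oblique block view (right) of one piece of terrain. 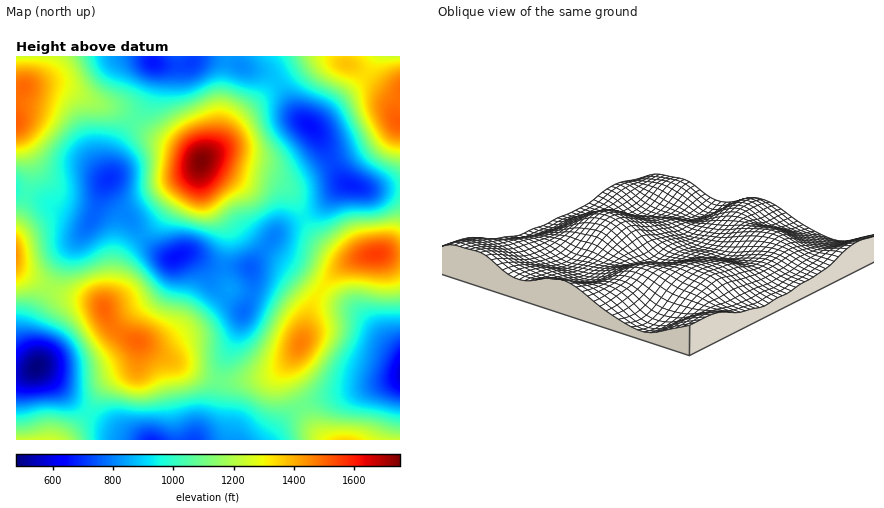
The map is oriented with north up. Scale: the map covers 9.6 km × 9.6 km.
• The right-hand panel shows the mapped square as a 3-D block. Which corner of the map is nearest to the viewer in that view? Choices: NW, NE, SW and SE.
SW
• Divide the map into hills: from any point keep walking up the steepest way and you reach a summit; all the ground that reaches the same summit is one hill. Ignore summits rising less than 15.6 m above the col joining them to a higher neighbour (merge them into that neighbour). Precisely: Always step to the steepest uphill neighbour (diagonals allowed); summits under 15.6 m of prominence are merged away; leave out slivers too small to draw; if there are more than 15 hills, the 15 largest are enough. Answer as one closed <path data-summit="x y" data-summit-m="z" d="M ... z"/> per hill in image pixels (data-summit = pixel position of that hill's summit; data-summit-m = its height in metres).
<path data-summit="202 162" data-summit-m="534" d="M236 56l-84 0 3 16-6 26-33 48-4 14-1 16-4 6 0 8 9 16 38 42 16 10 12-4 10 2 13 12 9 18 30 25 8-21-1-24 23-30 8-8 36-19 22-22 7-3-8-8-22-42-18-16-21-34-8-8-8-4-22-6-3-4z"/><path data-summit="138 342" data-summit-m="457" d="M106 181l-14 39-26 34-20 40-13 22-3 8 0 16 6 16 1 10 41 39 46 29 16 6 56 0 17-26 10-50 13-28 7-26-29-24-9-18-13-12-10-2-12 4-16-10-41-46-6-12z"/><path data-summit="300 344" data-summit-m="446" d="M268 257l-10 3-7 6 2 14-2 14-8 18-7 24-13 28-10 50-17 26 72 0 24-27 16-10 92-25 0-26-38-37-12-9-24-11-36-28z"/><path data-summit="16 122" data-summit-m="460" d="M152 56l-136 0 2 136 20 5 26 15 18 7 8 1 3-2 9-28 9-14 1-16 4-14 33-48 6-26z"/><path data-summit="398 122" data-summit-m="460" d="M400 56l-164 0 0 4 4 6 30 10 8 8 21 34 18 16 22 42 7 7 20 6 34 0z"/><path data-summit="376 254" data-summit-m="474" d="M348 184l-8 3-22 22-40 22-23 31 13-5 22 10 36 28 32 16 42 41 0-162-34-1z"/><path data-summit="16 256" data-summit-m="437" d="M16 191l0 181 8 1 13-7-1-10-6-16 0-16 3-8 13-22 20-40 25-34-27-8-26-15z"/><path data-summit="346 440" data-summit-m="410" d="M400 378l-92 25-16 10-24 27 132 0z"/><path data-summit="46 440" data-summit-m="380" d="M38 367l-10 5-12 2 0 66 123 0-21-9-32-20z"/>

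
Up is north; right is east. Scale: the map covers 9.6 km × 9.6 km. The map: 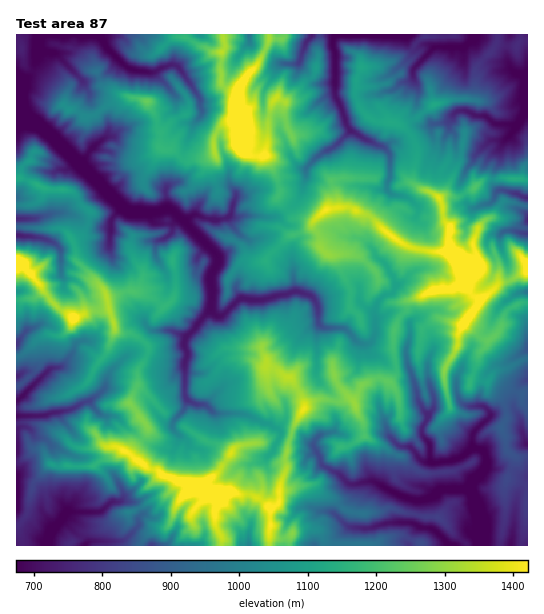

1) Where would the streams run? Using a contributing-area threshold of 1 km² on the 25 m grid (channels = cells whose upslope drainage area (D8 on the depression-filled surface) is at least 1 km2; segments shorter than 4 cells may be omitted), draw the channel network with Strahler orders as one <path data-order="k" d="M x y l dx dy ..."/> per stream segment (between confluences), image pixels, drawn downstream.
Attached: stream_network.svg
<path data-order="1" d="M345 524l2 3 7 0 1 1 18 0 4-3 4 0 6-2 26 0 6 4 3 0 1 1 7 0 5 3 11 10 0 2 5 2 3 0"/><path data-order="1" d="M111 503l-1 0-8 8-3 1-33 0-3 3-2 6-8 8-6 12 0 4"/><path data-order="2" d="M471 492l3 7 1 8 3 5 0 3 1 1 0 3 2 1 0 25"/><path data-order="2" d="M433 461l1 2 5 0 2-2 9 0 13-5 8-7 4 0"/><path data-order="1" d="M269 456l5-5 0-4 3-3 4-8 0-4-4-4-3 0-4-4-8-1-3-3-2 0-10-5-4 0-1-2-27 0-9-8-3-1-8 0-9-5"/><path data-order="1" d="M414 451l4 6 4 4 11 0"/><path data-order="2" d="M475 449l6 0 4 4 1 3 0 11-13 14-2 3 0 8"/><path data-order="1" d="M314 447l7 12 0 4 1 2 16 8 11 11 9 0 7-3 9 0 8 6 21 10 4 0 6 3 10 0 2-1 4 0 5-3 7-7 28 0 2 3"/><path data-order="1" d="M178 435l-5-6 0-6 1-3 9-9 3-6 0-6"/><path data-order="1" d="M490 416l0 1-16 15-1 3 0 12 2 2"/><path data-order="2" d="M186 399l-1-2 0-36 2-4 0-5-2-4 0-7 2-5 10-9 1-4 12-12 1-3"/><path data-order="1" d="M94 397l-3 3-5 1-8 4-3 3-6 3-15 1-1 1-8 2-2 1-26 0"/><path data-order="1" d="M58 368l-7 0-5 5-1 0-28 28"/><path data-order="1" d="M406 351l1 13 8 20 0 4 3 7 0 5 5 11 4 4 0 4-5 9 0 7 8 9 0 16 3 1"/><path data-order="2" d="M211 308l0-12 2-1 0-6-2-1-1-11 8-14 0-6-1-2-31-31-3-4"/><path data-order="1" d="M61 259l0-10-7-6-9-4-4 0-2-2-20-1-2-1"/><path data-order="1" d="M375 256l4 4 4 1 6 7 1 5 4 4 1 7-1 1 0 6-4 4-4 0-3 1-6 8 0 3-2 1 0 27-2 5-4 4-7 0-5-3-11-12-3-1-18 0-3-1-4-4 0-16-4-8-3-3-9-3-1-1-10 0-4 3-8 0-9 4-5 0-2 1-13 0-1-1-7 0-1 1-3 0-16 16-5 0-6-5 0-3"/><path data-order="1" d="M110 233l1-13 2-3 8-8 0-4"/><path data-order="1" d="M505 231l10 0 6 2 6 0"/><path data-order="3" d="M183 220l-13-11-7 0-4 3-29 0-5-3-4-4"/><path data-order="2" d="M226 219l-5 0-2 1-2-1-12 0-7-4-4 0-7 5-4 0"/><path data-order="3" d="M121 205l-43-42"/><path data-order="1" d="M409 199l-6-3-10-1-6-4 0-8 3-4 0-24-1-3-6-5-5-2-9-5-3 0-9-7-6-1-2-4"/><path data-order="1" d="M235 196l0 3-2 5 0 4-2 1 0 4-5 6"/><path data-order="1" d="M498 191l8 0 5 2 6 0 6 4 4 0"/><path data-order="1" d="M306 168l13-13 2 0 4-4 2 0 6-3 16-16 1 0-1-4"/><path data-order="3" d="M78 163l-32-32-1 0-6-6-16-6-5-6 0-2-1-2 0-26"/><path data-order="1" d="M103 139l-14 13 0 1-8 8 0 2-3 0"/><path data-order="1" d="M510 135l5-6 2-4"/><path data-order="2" d="M349 128l-3-4-5-19-6-8 0-45-2-5 0-8 1-3 3-1 69 0"/><path data-order="2" d="M517 125l4-4 2-5 0-3 4-6 0-32"/><path data-order="1" d="M453 116l5-5 8 0 11 5 8 0 10 8 16 0 2 1 4 0"/><path data-order="1" d="M201 101l-6-10-10-14-2-4-5-6-3-2-6 0-2 2-9 2-3 3-10 0-2-1-8 0-1-2-4 0-3-1-22-23-3-6-3-3-2-1-16 0"/><path data-order="1" d="M413 72l1-4 21-21 30 0 9-10 0-2"/><path data-order="1" d="M282 64l15 0 4-4 0-4 4-8 0-3 6-8 0-2"/><path data-order="1" d="M38 48l0-9 1-2 0-2 2 0"/>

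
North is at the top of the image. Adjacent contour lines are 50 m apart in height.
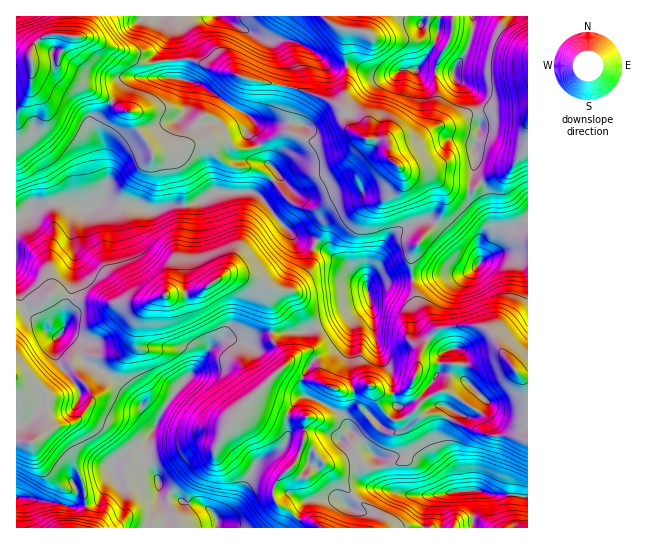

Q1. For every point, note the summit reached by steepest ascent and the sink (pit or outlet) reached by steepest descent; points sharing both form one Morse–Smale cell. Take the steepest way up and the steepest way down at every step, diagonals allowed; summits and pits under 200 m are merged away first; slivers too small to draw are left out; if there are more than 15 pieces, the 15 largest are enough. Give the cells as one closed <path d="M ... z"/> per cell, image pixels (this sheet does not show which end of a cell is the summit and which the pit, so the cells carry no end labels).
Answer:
<path d="M253 192l-35 0-29 13-18 0-14 6-12-2-11-5-20 0-8-3-15 7-22-5-16 0-20 4-4 5-13 5 0 165 6 3 13 0 12 10 0 32-2 8 10-8 22-6 6-6 9-16-4-12-5-6 8-18 4-6 27-2 10-9 5-25 10-17 19-9 23 0 9-3 27-17 28 2 8 3 7 6 0 13 4 11 0 29 13 19-2 10 20 11 14 2 24 10 13 0 17-6 10 7 9 3 12-3 7-5 8-16 4-21 7-12 11-9-5-1-14-17-4-9-4-23-25 2-20 8-5-10-45-38-22-4-19-19-12-17z"/><path d="M239 275l-14 0-27 17-9 3-23 0-19 9-10 17-5 25-10 9-27 2-4 6-8 18 5 6 4 12-9 16-9 8-21 5-22 15-15-1 0 55 41 6 10 4 24-2 9-6 7-14 6-7 0-16 16-11 14-4 4-6-2 18 14 22 1 10 3 4 12 2 8 6 18 1 5 3 9 8 3 13 101 0-5-5-16-4-7-7-10-5-8-9 0-9 3-7 20-20 3-5 5-16 3-23-18-2-23-8-14-10 33-33 0-7-13-19 0-29-4-11 0-13-7-6z"/><path d="M422 16l-97 1 2 4 8 6 12 3 0 56-4 23-17-10-31-11-49-9-12-6-24-5-23-9-16 2 0 14 3 4 7 0 21 6 32 23 13 7 6 6-2 14 8 11 4 13 14 14-1 5-6 6-14 10 39 43 22 4 45 38 5 10 15-6 30-5-1-19 2-9 22-24 10-23-1-14-9-12 11 8 16 4 12 0 7-7-8-11 3-10-3-15 6-12 0-21-4-16-9-12-11-7-2-6-36-3 14-18 6-14-2-9-14-3z"/><path d="M477 325l-22 0-18 4-9 9-7 12-4 21-5 12-5 6-9 4-11 2-16-10-17 6-13 0-24-10-14-2-14-10-7-1-30 30 14 10 23 8 18 2-6 32-5 12-20 20-3 7 2 12 23 18 16 4 7 5 102 0 2-23 3-7 6-3 28-4 19 0 12 4 24 0 10 2 1-120-9-2-4-5-14-19-8-18-6-5z"/><path d="M73 36l-6 2-2 7-10 16-22 2-3-4-14 0 1 157 12-4 4-5 20-4 16 0 22 5 15-7 8 3 20 0 11 5 12 2 14-6 18 0 29-13 40 1 18-15 1-5-14-14-4-13-8-11 2-14-6-6-13-7-32-23-21-6-7 0-3-4-1-15-29 3-20-14-14-2-17-10z"/><path d="M325 16l-158 0 4 7 0 36 16 0 23 9 24 5 12 6 59 12 21 8 17 10 4-23 0-56-12-3-8-6z"/><path d="M527 16l-53 0-1 13-5 20-15 22 2 7 16 12 6 16 2 28-6 12 3 9-3 16 8 10 26-9 9-10 12-21z"/><path d="M511 253l-13 0-8 3-9 5-8 10-11 4-23 0-26 4-1 2 5 25 8 13 9 9 21-3 22 0 10 3 6 6 8 17 14 19 7 6 5 0 1-119z"/><path d="M146 444l-5 4-12 3-16 11 0 16-6 7-7 14-9 6-24 2-10-4-40-6-1 30 147 1 2-13-6-16 0-18-14-22z"/><path d="M441 181l-2 1 6 11 0 10-10 23-22 24-2 9 2 20 26-4 23 0 11-4 7-8 0-21 11-11 1-4-3-24-7-20-8 6-12 0-16-4z"/><path d="M481 491l-19 0-32 5-6 15 0 16 104 0-1-30-10-2-24 0z"/><path d="M166 16l-91 0-2 21 17 0 17 10 14 2 20 14 24-2 6-2 0-36z"/><path d="M527 141l-11 21-9 10-12 3-14 7 8 21 3 24-1 4-11 11-1 9 2 10 11-11 7-15 4-4 25-9z"/><path d="M74 16l-57 0-1 42 14 1 3 4 22-2 10-16 2-7 6-2 2-3z"/><path d="M473 16l-50 0-2 9 14 3 2 9-6 14-14 18 36 3 15-23 5-20z"/>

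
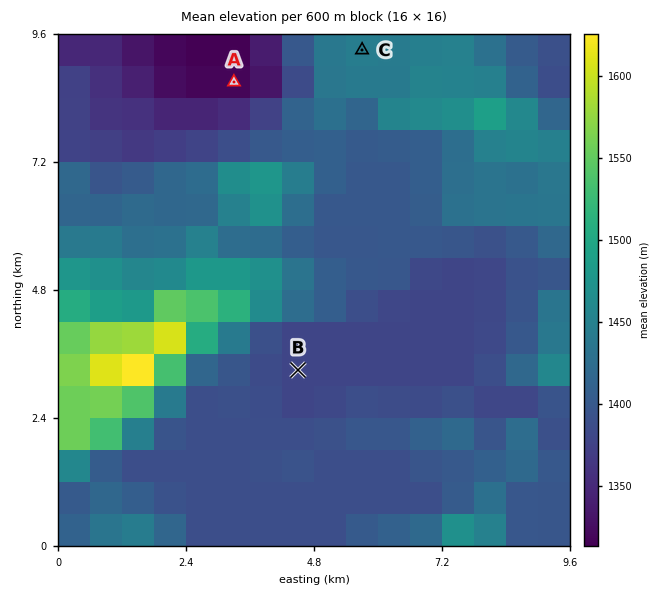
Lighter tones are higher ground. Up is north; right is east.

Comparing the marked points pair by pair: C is higher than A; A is lower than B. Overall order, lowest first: A B C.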